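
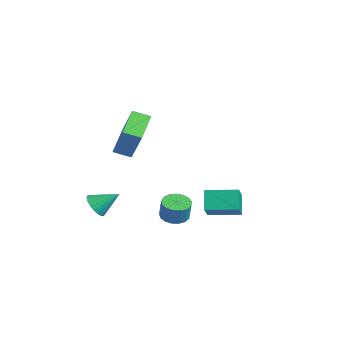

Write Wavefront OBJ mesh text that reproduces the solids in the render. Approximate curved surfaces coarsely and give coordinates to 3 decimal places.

v 2.82 -1.647 -1.009
v 3.297 -1.095 -1.131
v 3.598 -1.121 -0.073
v 3.12 -1.673 0.049
v 2.997 -0.929 -1.042
v 3.298 -0.955 0.016
v 2.656 -0.928 -0.945
v 2.957 -0.954 0.113
v 2.353 -1.092 -0.863
v 2.654 -1.118 0.195
v 2.157 -1.383 -0.814
v 2.457 -1.408 0.244
v 2.112 -1.734 -0.81
v 2.413 -1.76 0.248
v 2.23 -2.065 -0.851
v 2.531 -2.091 0.206
v 2.483 -2.301 -0.929
v 2.783 -2.327 0.129
v 2.813 -2.387 -1.025
v 3.113 -2.413 0.033
v 3.144 -2.303 -1.117
v 3.445 -2.329 -0.059
v 3.401 -2.069 -1.185
v 3.702 -2.095 -0.127
v 3.525 -1.739 -1.212
v 3.826 -1.764 -0.154
v 3.488 -1.387 -1.192
v 3.788 -1.413 -0.135
v 0.809 -2.998 2.334
v 0.334 -3.782 2.653
v -0.382 -1.979 3.067
v -0.857 -2.763 3.386
v 1.977 -2.957 4.174
v 1.502 -3.741 4.493
v 0.786 -1.938 4.907
v 0.311 -2.722 5.226
v 1.226 0.721 -1.985
v 0.483 1.083 -1.021
v 0.236 1.393 -3.001
v -0.507 1.755 -2.037
v 2.107 2.205 -1.863
v 1.364 2.567 -0.899
v 1.117 2.877 -2.879
v 0.374 3.239 -1.915
v -1.658 -3.899 -2.04
v -1.004 -3.896 -2.445
v -1.142 -2.821 -1.2
v -1.183 -3.685 -2.606
v -1.444 -3.511 -2.669
v -1.742 -3.404 -2.623
v -2.026 -3.382 -2.477
v -2.246 -3.45 -2.254
v -2.364 -3.595 -1.995
v -2.361 -3.793 -1.743
v -2.236 -4.009 -1.543
v -2.011 -4.206 -1.428
v -1.725 -4.35 -1.419
v -1.427 -4.416 -1.518
v -1.17 -4.392 -1.707
v -0.996 -4.283 -1.953
v -0.938 -4.108 -2.214
f 2 1 5
f 2 5 3
f 3 5 6
f 3 6 4
f 5 1 7
f 5 7 6
f 6 7 8
f 6 8 4
f 7 1 9
f 7 9 8
f 8 9 10
f 8 10 4
f 9 1 11
f 9 11 10
f 10 11 12
f 10 12 4
f 11 1 13
f 11 13 12
f 12 13 14
f 12 14 4
f 13 1 15
f 13 15 14
f 14 15 16
f 14 16 4
f 15 1 17
f 15 17 16
f 16 17 18
f 16 18 4
f 17 1 19
f 17 19 18
f 18 19 20
f 18 20 4
f 19 1 21
f 19 21 20
f 20 21 22
f 20 22 4
f 21 1 23
f 21 23 22
f 22 23 24
f 22 24 4
f 23 1 25
f 23 25 24
f 24 25 26
f 24 26 4
f 25 1 27
f 25 27 26
f 26 27 28
f 26 28 4
f 27 1 2
f 27 2 28
f 28 2 3
f 28 3 4
f 30 32 29
f 33 30 29
f 29 32 31
f 31 33 29
f 30 36 32
f 34 30 33
f 34 36 30
f 32 36 31
f 35 33 31
f 31 36 35
f 35 34 33
f 36 34 35
f 38 40 37
f 41 38 37
f 37 40 39
f 39 41 37
f 38 44 40
f 42 38 41
f 42 44 38
f 40 44 39
f 43 41 39
f 39 44 43
f 43 42 41
f 44 42 43
f 46 45 48
f 46 48 47
f 48 45 49
f 48 49 47
f 49 45 50
f 49 50 47
f 50 45 51
f 50 51 47
f 51 45 52
f 51 52 47
f 52 45 53
f 52 53 47
f 53 45 54
f 53 54 47
f 54 45 55
f 54 55 47
f 55 45 56
f 55 56 47
f 56 45 57
f 56 57 47
f 57 45 58
f 57 58 47
f 58 45 59
f 58 59 47
f 59 45 60
f 59 60 47
f 60 45 61
f 60 61 47
f 61 45 46
f 61 46 47



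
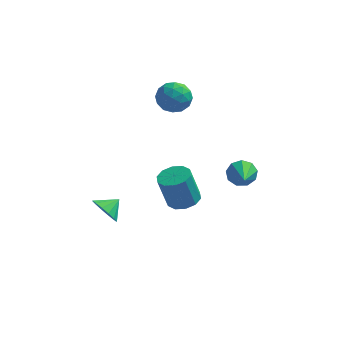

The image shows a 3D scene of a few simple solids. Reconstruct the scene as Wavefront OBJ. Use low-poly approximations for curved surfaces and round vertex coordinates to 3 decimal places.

v 3.373 3.493 -4.005
v 3.746 3.19 -4.766
v 3.767 1.687 -3.095
v 4.173 3.461 -4.415
v 4.226 3.746 -3.872
v 3.88 3.913 -3.391
v 3.296 3.883 -3.198
v 2.749 3.671 -3.382
v 2.493 3.375 -3.858
v 2.649 3.134 -4.402
v 3.144 3.062 -4.761
v -0.811 3.092 3.409
v 0.077 3.514 2.981
v -0.697 1.746 2.319
v 0.191 2.168 1.891
v 0.209 1.786 2.892
v 0.138 2.617 3.566
v -0.758 2.643 1.734
v -0.829 3.474 2.408
v 0.11 3.237 1.945
v 0.707 2.707 2.661
v -1.327 2.553 2.639
v -0.73 2.023 3.355
v -0.377 3.421 3.291
v -0.243 1.839 2.009
v -0.233 1.614 2.598
v 0.289 1.863 2.346
v -0.341 2.894 3.635
v 0.181 3.142 3.383
v 0.258 2.126 3.331
v -0.801 2.118 1.917
v -0.279 2.366 1.665
v -0.909 3.397 2.954
v -0.387 3.646 2.702
v -0.878 3.134 1.969
v 0.164 3.506 2.43
v 0.231 2.715 1.789
v -0.327 2.994 1.697
v -0.368 3.483 2.093
v 0.515 3.195 2.851
v 0.582 2.404 2.21
v 0.593 2.179 2.799
v 0.551 2.668 3.195
v 0.534 3.032 2.242
v -1.202 2.856 3.09
v -1.135 2.065 2.449
v -1.171 2.592 2.105
v -1.213 3.081 2.501
v -0.851 2.545 3.511
v -0.784 1.754 2.87
v -0.252 1.777 3.207
v -0.293 2.266 3.603
v -1.154 2.228 3.058
v 1.065 -2.106 -1.868
v 1.827 -1.589 -1.636
v 1.297 -1.677 0.301
v 0.535 -2.194 0.068
v 1.383 -1.22 -1.741
v 0.853 -1.308 0.196
v 0.817 -1.189 -1.895
v 0.287 -1.277 0.042
v 0.346 -1.509 -2.038
v -0.184 -1.597 -0.101
v 0.15 -2.056 -2.117
v -0.381 -2.145 -0.18
v 0.303 -2.623 -2.101
v -0.227 -2.711 -0.164
v 0.747 -2.992 -1.996
v 0.217 -3.08 -0.059
v 1.313 -3.023 -1.842
v 0.783 -3.111 0.095
v 1.784 -2.703 -1.699
v 1.254 -2.791 0.238
v 1.981 -2.155 -1.62
v 1.45 -2.244 0.317
v -2.744 -4.305 -1.552
v -2.097 -4.423 -2.225
v -2.096 -3.635 -1.048
v -2.369 -4.048 -2.375
v -2.74 -3.742 -2.305
v -3.113 -3.587 -2.033
v -3.387 -3.624 -1.633
v -3.488 -3.844 -1.211
v -3.39 -4.188 -0.88
v -3.119 -4.563 -0.73
v -2.747 -4.869 -0.8
v -2.374 -5.024 -1.072
v -2.101 -4.986 -1.472
v -1.999 -4.766 -1.894
f 2 1 4
f 2 4 3
f 4 1 5
f 4 5 3
f 5 1 6
f 5 6 3
f 6 1 7
f 6 7 3
f 7 1 8
f 7 8 3
f 8 1 9
f 8 9 3
f 9 1 10
f 9 10 3
f 10 1 11
f 10 11 3
f 11 1 2
f 11 2 3
f 12 49 28
f 49 23 52
f 28 52 17
f 49 52 28
f 12 28 24
f 28 17 29
f 24 29 13
f 28 29 24
f 12 24 33
f 24 13 34
f 33 34 19
f 24 34 33
f 12 33 45
f 33 19 48
f 45 48 22
f 33 48 45
f 12 45 49
f 45 22 53
f 49 53 23
f 45 53 49
f 13 29 40
f 29 17 43
f 40 43 21
f 29 43 40
f 17 52 30
f 52 23 51
f 30 51 16
f 52 51 30
f 23 53 50
f 53 22 46
f 50 46 14
f 53 46 50
f 22 48 47
f 48 19 35
f 47 35 18
f 48 35 47
f 19 34 39
f 34 13 36
f 39 36 20
f 34 36 39
f 15 41 27
f 41 21 42
f 27 42 16
f 41 42 27
f 15 27 25
f 27 16 26
f 25 26 14
f 27 26 25
f 15 25 32
f 25 14 31
f 32 31 18
f 25 31 32
f 15 32 37
f 32 18 38
f 37 38 20
f 32 38 37
f 15 37 41
f 37 20 44
f 41 44 21
f 37 44 41
f 16 42 30
f 42 21 43
f 30 43 17
f 42 43 30
f 14 26 50
f 26 16 51
f 50 51 23
f 26 51 50
f 18 31 47
f 31 14 46
f 47 46 22
f 31 46 47
f 20 38 39
f 38 18 35
f 39 35 19
f 38 35 39
f 21 44 40
f 44 20 36
f 40 36 13
f 44 36 40
f 55 54 58
f 55 58 56
f 56 58 59
f 56 59 57
f 58 54 60
f 58 60 59
f 59 60 61
f 59 61 57
f 60 54 62
f 60 62 61
f 61 62 63
f 61 63 57
f 62 54 64
f 62 64 63
f 63 64 65
f 63 65 57
f 64 54 66
f 64 66 65
f 65 66 67
f 65 67 57
f 66 54 68
f 66 68 67
f 67 68 69
f 67 69 57
f 68 54 70
f 68 70 69
f 69 70 71
f 69 71 57
f 70 54 72
f 70 72 71
f 71 72 73
f 71 73 57
f 72 54 74
f 72 74 73
f 73 74 75
f 73 75 57
f 74 54 55
f 74 55 75
f 75 55 56
f 75 56 57
f 77 76 79
f 77 79 78
f 79 76 80
f 79 80 78
f 80 76 81
f 80 81 78
f 81 76 82
f 81 82 78
f 82 76 83
f 82 83 78
f 83 76 84
f 83 84 78
f 84 76 85
f 84 85 78
f 85 76 86
f 85 86 78
f 86 76 87
f 86 87 78
f 87 76 88
f 87 88 78
f 88 76 89
f 88 89 78
f 89 76 77
f 89 77 78



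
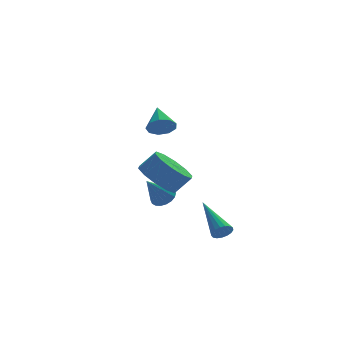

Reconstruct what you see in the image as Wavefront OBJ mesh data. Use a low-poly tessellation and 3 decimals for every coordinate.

v 1.296 -3.133 -2.114
v 1.577 -3.288 -1.731
v 0.964 -1.287 -1.126
v 1.734 -3.181 -1.877
v 1.789 -3.064 -2.078
v 1.732 -2.962 -2.287
v 1.575 -2.9 -2.456
v 1.354 -2.891 -2.547
v 1.119 -2.938 -2.539
v 0.925 -3.029 -2.433
v 0.816 -3.145 -2.254
v 0.816 -3.257 -2.043
v 0.927 -3.342 -1.848
v 1.122 -3.378 -1.714
v 1.357 -3.359 -1.672
v -0.65 -0.585 3.19
v -0.382 -0.927 3.7
v -0.53 0.585 3.91
v -0.052 -0.786 3.416
v -0.001 -0.551 3.025
v -0.255 -0.332 2.712
v -0.693 -0.232 2.622
v -1.111 -0.297 2.798
v -1.313 -0.498 3.157
v -1.205 -0.739 3.532
v -0.837 -0.908 3.746
v -0.576 0.495 -0.319
v 0.13 1.087 -0.901
v 0.862 1.017 -0.083
v 0.156 0.425 0.499
v -0.242 1.511 -0.531
v 0.491 1.44 0.287
v -0.742 1.546 -0.081
v -0.009 1.476 0.737
v -1.178 1.18 0.279
v -0.446 1.11 1.097
v -1.385 0.552 0.41
v -0.652 0.482 1.228
v -1.282 -0.097 0.263
v -0.55 -0.167 1.081
v -0.911 -0.52 -0.107
v -0.178 -0.591 0.711
v -0.411 -0.556 -0.557
v 0.322 -0.626 0.261
v 0.026 -0.19 -0.917
v 0.758 -0.26 -0.099
v 0.232 0.438 -1.048
v 0.965 0.368 -0.23
v 0.407 3.206 -2.602
v 0.925 2.951 -2.326
v -0.467 2.774 -1.358
v 0.928 3.219 -2.23
v 0.828 3.485 -2.209
v 0.645 3.695 -2.265
v 0.414 3.809 -2.388
v 0.182 3.803 -2.553
v -0.005 3.678 -2.728
v -0.111 3.46 -2.878
v -0.114 3.192 -2.973
v -0.014 2.926 -2.995
v 0.17 2.716 -2.938
v 0.4 2.602 -2.816
v 0.632 2.608 -2.65
v 0.82 2.733 -2.475
f 2 1 4
f 2 4 3
f 4 1 5
f 4 5 3
f 5 1 6
f 5 6 3
f 6 1 7
f 6 7 3
f 7 1 8
f 7 8 3
f 8 1 9
f 8 9 3
f 9 1 10
f 9 10 3
f 10 1 11
f 10 11 3
f 11 1 12
f 11 12 3
f 12 1 13
f 12 13 3
f 13 1 14
f 13 14 3
f 14 1 15
f 14 15 3
f 15 1 2
f 15 2 3
f 17 16 19
f 17 19 18
f 19 16 20
f 19 20 18
f 20 16 21
f 20 21 18
f 21 16 22
f 21 22 18
f 22 16 23
f 22 23 18
f 23 16 24
f 23 24 18
f 24 16 25
f 24 25 18
f 25 16 26
f 25 26 18
f 26 16 17
f 26 17 18
f 28 27 31
f 28 31 29
f 29 31 32
f 29 32 30
f 31 27 33
f 31 33 32
f 32 33 34
f 32 34 30
f 33 27 35
f 33 35 34
f 34 35 36
f 34 36 30
f 35 27 37
f 35 37 36
f 36 37 38
f 36 38 30
f 37 27 39
f 37 39 38
f 38 39 40
f 38 40 30
f 39 27 41
f 39 41 40
f 40 41 42
f 40 42 30
f 41 27 43
f 41 43 42
f 42 43 44
f 42 44 30
f 43 27 45
f 43 45 44
f 44 45 46
f 44 46 30
f 45 27 47
f 45 47 46
f 46 47 48
f 46 48 30
f 47 27 28
f 47 28 48
f 48 28 29
f 48 29 30
f 50 49 52
f 50 52 51
f 52 49 53
f 52 53 51
f 53 49 54
f 53 54 51
f 54 49 55
f 54 55 51
f 55 49 56
f 55 56 51
f 56 49 57
f 56 57 51
f 57 49 58
f 57 58 51
f 58 49 59
f 58 59 51
f 59 49 60
f 59 60 51
f 60 49 61
f 60 61 51
f 61 49 62
f 61 62 51
f 62 49 63
f 62 63 51
f 63 49 64
f 63 64 51
f 64 49 50
f 64 50 51



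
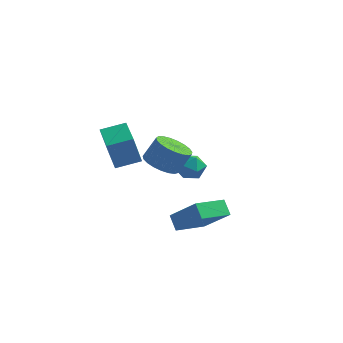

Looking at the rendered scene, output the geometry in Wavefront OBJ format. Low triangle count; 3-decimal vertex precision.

v 2.695 -3.507 -3.719
v 2.273 -3.045 -3.158
v 3.562 -2.205 -4.14
v 3.141 -1.743 -3.579
v 3.979 -3.937 -2.401
v 3.558 -3.475 -1.84
v 4.847 -2.635 -2.822
v 4.425 -2.173 -2.261
v -0.38 -2.497 -1.03
v -0.691 -2.669 0.407
v -1.245 -0.999 -1.038
v -1.557 -1.171 0.398
v 0.637 -1.909 -0.738
v 0.325 -2.081 0.698
v -0.229 -0.411 -0.747
v -0.54 -0.583 0.69
v 0.623 2.585 -3.954
v 0.882 2.953 -3.294
v 1.818 2.627 -4.446
v 2.077 2.995 -3.786
v 1.85 2.23 -3.754
v 1.112 2.204 -3.449
v 1.588 3.376 -4.291
v 0.85 3.35 -3.986
v 1.479 3.442 -3.502
v 1.641 2.734 -3.17
v 1.059 2.846 -4.57
v 1.221 2.138 -4.238
v 0.451 1.2 -2.878
v 1.299 1.119 -3.251
v 1.817 1.499 -2.156
v 0.969 1.58 -1.782
v 1.208 1.486 -3.335
v 1.727 1.865 -2.24
v 0.987 1.803 -3.34
v 1.505 2.183 -2.245
v 0.673 2.016 -3.266
v 1.191 2.395 -2.17
v 0.321 2.088 -3.124
v 0.839 2.467 -2.028
v -0.009 2.006 -2.939
v 0.509 2.386 -1.844
v -0.26 1.785 -2.744
v 0.259 2.165 -1.649
v -0.387 1.463 -2.572
v 0.131 1.843 -1.477
v -0.37 1.095 -2.453
v 0.148 1.475 -1.358
v -0.211 0.746 -2.407
v 0.308 1.126 -1.312
v 0.063 0.475 -2.443
v 0.581 0.855 -1.348
v 0.404 0.33 -2.554
v 0.922 0.709 -1.458
v 0.753 0.335 -2.721
v 1.271 0.714 -1.625
v 1.049 0.489 -2.915
v 1.568 0.869 -1.819
v 1.243 0.767 -3.102
v 1.761 1.147 -2.007
f 2 4 1
f 5 2 1
f 1 4 3
f 3 5 1
f 2 8 4
f 6 2 5
f 6 8 2
f 4 8 3
f 7 5 3
f 3 8 7
f 7 6 5
f 8 6 7
f 10 12 9
f 13 10 9
f 9 12 11
f 11 13 9
f 10 16 12
f 14 10 13
f 14 16 10
f 12 16 11
f 15 13 11
f 11 16 15
f 15 14 13
f 16 14 15
f 17 28 22
f 17 22 18
f 17 18 24
f 17 24 27
f 17 27 28
f 18 22 26
f 22 28 21
f 28 27 19
f 27 24 23
f 24 18 25
f 20 26 21
f 20 21 19
f 20 19 23
f 20 23 25
f 20 25 26
f 21 26 22
f 19 21 28
f 23 19 27
f 25 23 24
f 26 25 18
f 30 29 33
f 30 33 31
f 31 33 34
f 31 34 32
f 33 29 35
f 33 35 34
f 34 35 36
f 34 36 32
f 35 29 37
f 35 37 36
f 36 37 38
f 36 38 32
f 37 29 39
f 37 39 38
f 38 39 40
f 38 40 32
f 39 29 41
f 39 41 40
f 40 41 42
f 40 42 32
f 41 29 43
f 41 43 42
f 42 43 44
f 42 44 32
f 43 29 45
f 43 45 44
f 44 45 46
f 44 46 32
f 45 29 47
f 45 47 46
f 46 47 48
f 46 48 32
f 47 29 49
f 47 49 48
f 48 49 50
f 48 50 32
f 49 29 51
f 49 51 50
f 50 51 52
f 50 52 32
f 51 29 53
f 51 53 52
f 52 53 54
f 52 54 32
f 53 29 55
f 53 55 54
f 54 55 56
f 54 56 32
f 55 29 57
f 55 57 56
f 56 57 58
f 56 58 32
f 57 29 59
f 57 59 58
f 58 59 60
f 58 60 32
f 59 29 30
f 59 30 60
f 60 30 31
f 60 31 32



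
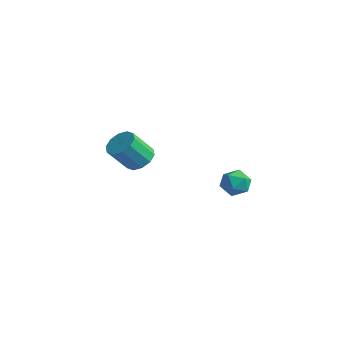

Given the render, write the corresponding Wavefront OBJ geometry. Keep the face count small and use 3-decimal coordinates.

v 2.414 2.81 0.474
v 2.804 2.235 0.124
v 1.456 2.025 0.696
v 1.846 1.45 0.346
v 2.092 1.728 1.03
v 2.685 2.213 0.893
v 1.575 2.047 -0.073
v 2.168 2.532 -0.21
v 2.286 1.763 -0.214
v 2.605 1.566 0.468
v 1.655 2.694 0.352
v 1.974 2.497 1.034
v -3.589 1.485 -0.237
v -2.794 1.416 -0.096
v -3.096 0.485 1.157
v -3.891 0.555 1.017
v -2.962 1.813 0.158
v -3.264 0.882 1.411
v -3.369 2.085 0.262
v -3.672 1.154 1.515
v -3.861 2.128 0.175
v -4.163 1.197 1.428
v -4.248 1.925 -0.069
v -4.55 0.995 1.184
v -4.384 1.555 -0.377
v -4.686 0.624 0.876
v -4.216 1.158 -0.631
v -4.518 0.227 0.622
v -3.808 0.886 -0.735
v -4.111 -0.045 0.518
v -3.317 0.843 -0.648
v -3.619 -0.088 0.605
v -2.93 1.045 -0.404
v -3.232 0.115 0.849
f 1 12 6
f 1 6 2
f 1 2 8
f 1 8 11
f 1 11 12
f 2 6 10
f 6 12 5
f 12 11 3
f 11 8 7
f 8 2 9
f 4 10 5
f 4 5 3
f 4 3 7
f 4 7 9
f 4 9 10
f 5 10 6
f 3 5 12
f 7 3 11
f 9 7 8
f 10 9 2
f 14 13 17
f 14 17 15
f 15 17 18
f 15 18 16
f 17 13 19
f 17 19 18
f 18 19 20
f 18 20 16
f 19 13 21
f 19 21 20
f 20 21 22
f 20 22 16
f 21 13 23
f 21 23 22
f 22 23 24
f 22 24 16
f 23 13 25
f 23 25 24
f 24 25 26
f 24 26 16
f 25 13 27
f 25 27 26
f 26 27 28
f 26 28 16
f 27 13 29
f 27 29 28
f 28 29 30
f 28 30 16
f 29 13 31
f 29 31 30
f 30 31 32
f 30 32 16
f 31 13 33
f 31 33 32
f 32 33 34
f 32 34 16
f 33 13 14
f 33 14 34
f 34 14 15
f 34 15 16



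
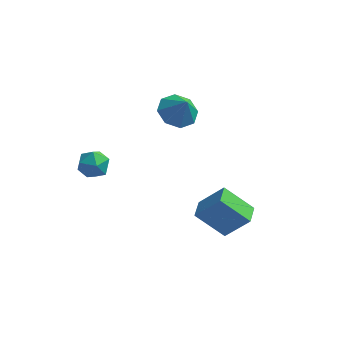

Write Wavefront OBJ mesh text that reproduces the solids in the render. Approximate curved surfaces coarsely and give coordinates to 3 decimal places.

v 3.464 -2.313 -2.874
v 2.056 -2.357 -1.628
v 3.413 -1.264 -2.894
v 2.006 -1.308 -1.648
v 4.614 -2.232 -1.572
v 3.207 -2.276 -0.326
v 4.564 -1.183 -1.592
v 3.156 -1.227 -0.346
v -2.693 -2.669 1.482
v -1.861 -2.775 1.535
v -2.879 -3.705 2.345
v -2.047 -3.811 2.398
v -2.406 -3.127 2.731
v -2.291 -2.487 2.198
v -2.449 -3.993 1.682
v -2.334 -3.353 1.149
v -1.709 -3.593 1.659
v -1.683 -3.058 2.307
v -3.057 -3.422 1.573
v -3.031 -2.887 2.221
v 0.261 1.685 2.095
v 1.111 1.435 1.59
v 0.799 1.315 3.185
v 1.119 2.175 1.839
v 0.624 2.628 2.238
v -0.083 2.529 2.553
v -0.589 1.936 2.6
v -0.596 1.196 2.352
v -0.101 0.743 1.953
v 0.606 0.842 1.638
f 2 4 1
f 5 2 1
f 1 4 3
f 3 5 1
f 2 8 4
f 6 2 5
f 6 8 2
f 4 8 3
f 7 5 3
f 3 8 7
f 7 6 5
f 8 6 7
f 9 20 14
f 9 14 10
f 9 10 16
f 9 16 19
f 9 19 20
f 10 14 18
f 14 20 13
f 20 19 11
f 19 16 15
f 16 10 17
f 12 18 13
f 12 13 11
f 12 11 15
f 12 15 17
f 12 17 18
f 13 18 14
f 11 13 20
f 15 11 19
f 17 15 16
f 18 17 10
f 22 21 24
f 22 24 23
f 24 21 25
f 24 25 23
f 25 21 26
f 25 26 23
f 26 21 27
f 26 27 23
f 27 21 28
f 27 28 23
f 28 21 29
f 28 29 23
f 29 21 30
f 29 30 23
f 30 21 22
f 30 22 23



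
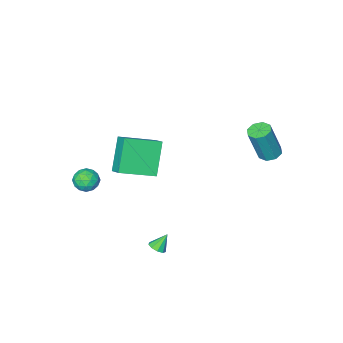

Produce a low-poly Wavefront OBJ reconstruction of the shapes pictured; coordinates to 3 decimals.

v 1.557 1.094 2.136
v 0.568 0.233 3.89
v 1.737 1.97 2.667
v 0.747 1.108 4.421
v 3.413 0.312 2.799
v 2.423 -0.55 4.553
v 3.592 1.187 3.33
v 2.603 0.326 5.084
v -4.284 3.821 2.907
v -3.652 3.695 2.691
v -2.964 3.573 4.777
v -3.596 3.699 4.993
v -3.744 4.203 2.751
v -3.056 4.082 4.837
v -4.152 4.488 2.902
v -3.464 4.366 4.989
v -4.638 4.382 3.056
v -3.95 4.26 5.143
v -4.916 3.947 3.123
v -4.228 3.825 5.209
v -4.824 3.438 3.063
v -4.136 3.317 5.149
v -4.416 3.154 2.911
v -3.728 3.032 4.998
v -3.93 3.26 2.757
v -3.242 3.138 4.844
v 2.598 3.173 -1.95
v 2.971 2.928 -1.664
v 2.002 3.267 -1.09
v 3.029 3.285 -1.663
v 2.886 3.59 -1.797
v 2.607 3.7 -2.001
v 2.324 3.563 -2.182
v 2.17 3.243 -2.254
v 2.215 2.89 -2.184
v 2.44 2.67 -2.004
v 2.738 2.684 -1.799
v 2.781 -1.989 -0.269
v 3.556 -2.011 -0.462
v 3.004 -2.789 0.722
v 3.779 -2.811 0.529
v 3.46 -2.14 0.821
v 3.322 -1.645 0.209
v 3.238 -3.155 0.051
v 3.1 -2.66 -0.561
v 3.839 -2.732 -0.264
v 3.975 -2.105 0.212
v 2.585 -2.695 0.048
v 2.721 -2.068 0.524
v 3.149 -1.93 -0.452
v 3.411 -2.87 0.712
v 3.223 -2.476 0.884
v 3.679 -2.489 0.771
v 3.011 -1.715 -0.058
v 3.467 -1.728 -0.171
v 3.41 -1.803 0.583
v 3.093 -3.072 0.431
v 3.549 -3.085 0.318
v 2.881 -2.311 -0.511
v 3.337 -2.324 -0.624
v 3.15 -2.997 -0.323
v 3.771 -2.366 -0.45
v 3.902 -2.837 0.133
v 3.584 -3.039 -0.148
v 3.503 -2.748 -0.508
v 3.851 -1.998 -0.17
v 3.982 -2.468 0.412
v 3.794 -2.073 0.584
v 3.713 -1.783 0.224
v 4.017 -2.421 -0.054
v 2.578 -2.332 -0.152
v 2.709 -2.802 0.43
v 2.847 -3.017 0.036
v 2.766 -2.727 -0.324
v 2.658 -1.963 0.127
v 2.789 -2.434 0.71
v 3.057 -2.052 0.768
v 2.976 -1.761 0.408
v 2.543 -2.379 0.314
f 2 4 1
f 5 2 1
f 1 4 3
f 3 5 1
f 2 8 4
f 6 2 5
f 6 8 2
f 4 8 3
f 7 5 3
f 3 8 7
f 7 6 5
f 8 6 7
f 10 9 13
f 10 13 11
f 11 13 14
f 11 14 12
f 13 9 15
f 13 15 14
f 14 15 16
f 14 16 12
f 15 9 17
f 15 17 16
f 16 17 18
f 16 18 12
f 17 9 19
f 17 19 18
f 18 19 20
f 18 20 12
f 19 9 21
f 19 21 20
f 20 21 22
f 20 22 12
f 21 9 23
f 21 23 22
f 22 23 24
f 22 24 12
f 23 9 25
f 23 25 24
f 24 25 26
f 24 26 12
f 25 9 10
f 25 10 26
f 26 10 11
f 26 11 12
f 28 27 30
f 28 30 29
f 30 27 31
f 30 31 29
f 31 27 32
f 31 32 29
f 32 27 33
f 32 33 29
f 33 27 34
f 33 34 29
f 34 27 35
f 34 35 29
f 35 27 36
f 35 36 29
f 36 27 37
f 36 37 29
f 37 27 28
f 37 28 29
f 38 75 54
f 75 49 78
f 54 78 43
f 75 78 54
f 38 54 50
f 54 43 55
f 50 55 39
f 54 55 50
f 38 50 59
f 50 39 60
f 59 60 45
f 50 60 59
f 38 59 71
f 59 45 74
f 71 74 48
f 59 74 71
f 38 71 75
f 71 48 79
f 75 79 49
f 71 79 75
f 39 55 66
f 55 43 69
f 66 69 47
f 55 69 66
f 43 78 56
f 78 49 77
f 56 77 42
f 78 77 56
f 49 79 76
f 79 48 72
f 76 72 40
f 79 72 76
f 48 74 73
f 74 45 61
f 73 61 44
f 74 61 73
f 45 60 65
f 60 39 62
f 65 62 46
f 60 62 65
f 41 67 53
f 67 47 68
f 53 68 42
f 67 68 53
f 41 53 51
f 53 42 52
f 51 52 40
f 53 52 51
f 41 51 58
f 51 40 57
f 58 57 44
f 51 57 58
f 41 58 63
f 58 44 64
f 63 64 46
f 58 64 63
f 41 63 67
f 63 46 70
f 67 70 47
f 63 70 67
f 42 68 56
f 68 47 69
f 56 69 43
f 68 69 56
f 40 52 76
f 52 42 77
f 76 77 49
f 52 77 76
f 44 57 73
f 57 40 72
f 73 72 48
f 57 72 73
f 46 64 65
f 64 44 61
f 65 61 45
f 64 61 65
f 47 70 66
f 70 46 62
f 66 62 39
f 70 62 66



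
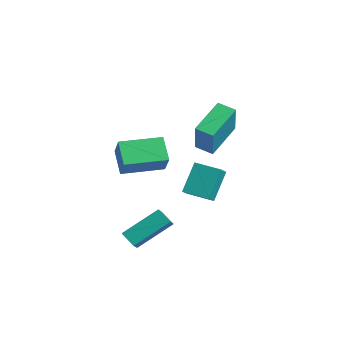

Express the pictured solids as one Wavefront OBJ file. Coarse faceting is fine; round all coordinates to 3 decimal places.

v -1.527 -2.083 -3.574
v -2.282 -2.17 -3.131
v -1.067 -0.389 -2.458
v -1.822 -0.476 -2.015
v -1.138 -2.564 -3.005
v -1.893 -2.651 -2.562
v -0.678 -0.87 -1.889
v -1.433 -0.957 -1.446
v -2.382 -2.33 0.97
v -3.392 -1.881 1.763
v -1.562 -0.484 0.968
v -2.572 -0.034 1.76
v -1.668 -2.646 2.06
v -2.678 -2.196 2.852
v -0.848 -0.799 2.057
v -1.858 -0.35 2.85
v -2.397 1.89 1.08
v -1.744 1.362 2.807
v -2.969 3.661 1.838
v -2.317 3.133 3.565
v -1.563 2.247 0.875
v -0.911 1.719 2.602
v -2.136 4.018 1.633
v -1.483 3.49 3.36
v -4.11 2.499 -3.112
v -4.531 3.573 -1.73
v -4.641 3.221 -3.834
v -5.062 4.294 -2.451
v -2.938 3.186 -3.289
v -3.359 4.259 -1.906
v -3.469 3.907 -4.01
v -3.89 4.981 -2.628
f 2 4 1
f 5 2 1
f 1 4 3
f 3 5 1
f 2 8 4
f 6 2 5
f 6 8 2
f 4 8 3
f 7 5 3
f 3 8 7
f 7 6 5
f 8 6 7
f 10 12 9
f 13 10 9
f 9 12 11
f 11 13 9
f 10 16 12
f 14 10 13
f 14 16 10
f 12 16 11
f 15 13 11
f 11 16 15
f 15 14 13
f 16 14 15
f 18 20 17
f 21 18 17
f 17 20 19
f 19 21 17
f 18 24 20
f 22 18 21
f 22 24 18
f 20 24 19
f 23 21 19
f 19 24 23
f 23 22 21
f 24 22 23
f 26 28 25
f 29 26 25
f 25 28 27
f 27 29 25
f 26 32 28
f 30 26 29
f 30 32 26
f 28 32 27
f 31 29 27
f 27 32 31
f 31 30 29
f 32 30 31



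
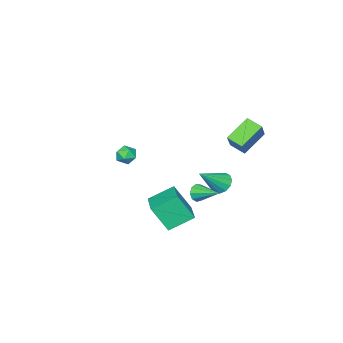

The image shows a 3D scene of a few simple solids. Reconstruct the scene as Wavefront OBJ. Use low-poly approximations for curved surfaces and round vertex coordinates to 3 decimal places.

v -4.79 2.787 1.248
v -3.803 3.386 2.482
v -4.911 3.759 0.872
v -3.925 4.359 2.106
v -3.335 2.561 0.194
v -2.349 3.161 1.428
v -3.457 3.534 -0.182
v -2.47 4.133 1.052
v -3.562 1.733 -3.409
v -3.225 1.251 -3.937
v -2.078 1.347 -2.111
v -3.056 1.656 -4.011
v -3.047 2.086 -3.893
v -3.202 2.403 -3.622
v -3.471 2.507 -3.284
v -3.77 2.366 -2.985
v -4.002 2.023 -2.821
v -4.095 1.589 -2.844
v -4.018 1.2 -3.046
v -3.797 0.98 -3.364
v -3.502 0.999 -3.696
v 0.405 -1.841 -1.492
v 0.77 -2.401 -1.239
v -0.35 -1.939 -0.621
v 0.015 -2.499 -0.368
v 0.301 -1.844 -0.34
v 0.767 -1.783 -0.878
v -0.347 -2.557 -0.982
v 0.119 -2.496 -1.52
v 0.305 -2.843 -0.923
v 0.706 -2.403 -0.527
v -0.286 -1.937 -1.333
v 0.115 -1.497 -0.937
v 2.73 3.117 -2.927
v 3.202 2.275 -1.372
v 1.561 3.968 -2.112
v 2.033 3.126 -0.557
v 3.987 4.494 -2.563
v 4.459 3.652 -1.008
v 2.818 5.345 -1.748
v 3.29 4.503 -0.193
v -0.942 2.238 -2.81
v -0.633 2.441 -3.32
v -0.998 3.782 -2.23
v -1.058 2.452 -3.391
v -1.428 2.363 -3.19
v -1.571 2.215 -2.811
v -1.42 2.079 -2.431
v -1.044 2.016 -2.229
v -0.621 2.058 -2.298
v -0.348 2.184 -2.607
v -0.352 2.335 -3.01
f 2 4 1
f 5 2 1
f 1 4 3
f 3 5 1
f 2 8 4
f 6 2 5
f 6 8 2
f 4 8 3
f 7 5 3
f 3 8 7
f 7 6 5
f 8 6 7
f 10 9 12
f 10 12 11
f 12 9 13
f 12 13 11
f 13 9 14
f 13 14 11
f 14 9 15
f 14 15 11
f 15 9 16
f 15 16 11
f 16 9 17
f 16 17 11
f 17 9 18
f 17 18 11
f 18 9 19
f 18 19 11
f 19 9 20
f 19 20 11
f 20 9 21
f 20 21 11
f 21 9 10
f 21 10 11
f 22 33 27
f 22 27 23
f 22 23 29
f 22 29 32
f 22 32 33
f 23 27 31
f 27 33 26
f 33 32 24
f 32 29 28
f 29 23 30
f 25 31 26
f 25 26 24
f 25 24 28
f 25 28 30
f 25 30 31
f 26 31 27
f 24 26 33
f 28 24 32
f 30 28 29
f 31 30 23
f 35 37 34
f 38 35 34
f 34 37 36
f 36 38 34
f 35 41 37
f 39 35 38
f 39 41 35
f 37 41 36
f 40 38 36
f 36 41 40
f 40 39 38
f 41 39 40
f 43 42 45
f 43 45 44
f 45 42 46
f 45 46 44
f 46 42 47
f 46 47 44
f 47 42 48
f 47 48 44
f 48 42 49
f 48 49 44
f 49 42 50
f 49 50 44
f 50 42 51
f 50 51 44
f 51 42 52
f 51 52 44
f 52 42 43
f 52 43 44



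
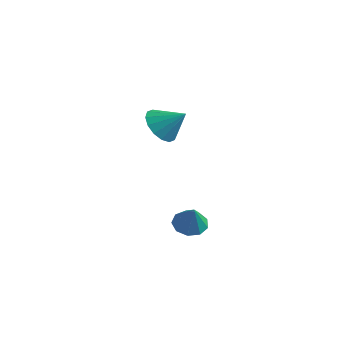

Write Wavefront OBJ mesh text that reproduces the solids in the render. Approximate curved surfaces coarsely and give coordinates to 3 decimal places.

v 2.101 -1.475 -0.949
v 2.807 -1.621 -1.317
v 2.659 -1.845 0.269
v 2.788 -1.094 -1.148
v 2.447 -0.745 -0.885
v 1.944 -0.737 -0.652
v 1.515 -1.075 -0.558
v 1.36 -1.599 -0.647
v 1.552 -2.066 -0.877
v 2.001 -2.255 -1.141
v 2.497 -2.079 -1.314
v -3.998 3.338 1.189
v -3.384 3.618 0.346
v -2.882 3.842 2.171
v -3.688 4.073 0.46
v -4.076 4.331 0.769
v -4.443 4.323 1.191
v -4.691 4.051 1.612
v -4.753 3.588 1.92
v -4.613 3.059 2.032
v -4.308 2.604 1.918
v -3.921 2.346 1.609
v -3.553 2.354 1.187
v -3.306 2.626 0.766
v -3.243 3.089 0.458
f 2 1 4
f 2 4 3
f 4 1 5
f 4 5 3
f 5 1 6
f 5 6 3
f 6 1 7
f 6 7 3
f 7 1 8
f 7 8 3
f 8 1 9
f 8 9 3
f 9 1 10
f 9 10 3
f 10 1 11
f 10 11 3
f 11 1 2
f 11 2 3
f 13 12 15
f 13 15 14
f 15 12 16
f 15 16 14
f 16 12 17
f 16 17 14
f 17 12 18
f 17 18 14
f 18 12 19
f 18 19 14
f 19 12 20
f 19 20 14
f 20 12 21
f 20 21 14
f 21 12 22
f 21 22 14
f 22 12 23
f 22 23 14
f 23 12 24
f 23 24 14
f 24 12 25
f 24 25 14
f 25 12 13
f 25 13 14



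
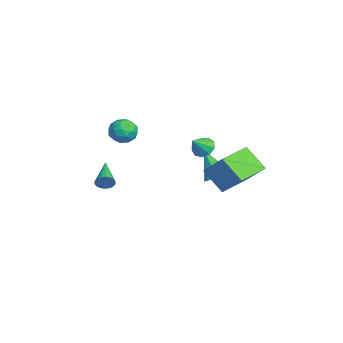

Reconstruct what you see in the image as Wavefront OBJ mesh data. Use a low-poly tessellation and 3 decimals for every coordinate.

v 2.289 4.67 -0.089
v 1.427 3.779 1.132
v 3.272 5.532 1.234
v 2.41 4.641 2.455
v 3.73 3.159 -0.175
v 2.868 2.268 1.046
v 4.713 4.021 1.148
v 3.851 3.13 2.369
v -0.82 -2.64 -1.469
v -0.643 -2.388 -0.978
v -2.76 -2.44 -0.871
v -0.666 -2.208 -1.113
v -0.713 -2.095 -1.303
v -0.776 -2.064 -1.518
v -0.846 -2.12 -1.726
v -0.912 -2.256 -1.894
v -0.964 -2.451 -1.998
v -0.994 -2.674 -2.021
v -0.997 -2.892 -1.96
v -0.974 -3.071 -1.825
v -0.927 -3.185 -1.635
v -0.864 -3.216 -1.42
v -0.794 -3.159 -1.212
v -0.728 -3.023 -1.044
v -0.676 -2.829 -0.94
v -0.646 -2.606 -0.917
v -1.813 3.786 -1.915
v -1.045 3.6 -1.577
v -2.707 3.094 -0.265
v -1.244 4.21 -1.429
v -1.777 4.571 -1.566
v -2.331 4.473 -1.907
v -2.582 3.972 -2.253
v -2.383 3.362 -2.401
v -1.85 3.001 -2.264
v -1.296 3.1 -1.923
v -3.911 -1.176 1.916
v -3.189 -0.721 1.619
v -3.871 -2.019 0.721
v -3.149 -1.564 0.424
v -3.078 -2.101 1.147
v -3.103 -1.58 1.886
v -3.957 -1.16 0.454
v -3.982 -0.639 1.193
v -3.218 -0.71 0.715
v -2.674 -1.292 1.144
v -4.386 -1.448 1.196
v -3.842 -2.03 1.625
v -3.554 -0.874 1.872
v -3.506 -1.866 0.468
v -3.465 -2.181 0.893
v -3.04 -1.914 0.718
v -3.503 -1.38 2.03
v -3.078 -1.112 1.855
v -3.013 -1.923 1.578
v -3.982 -1.628 0.485
v -3.557 -1.36 0.31
v -4.02 -0.826 1.622
v -3.595 -0.559 1.447
v -4.047 -0.817 0.762
v -3.146 -0.601 1.167
v -3.122 -1.096 0.464
v -3.598 -0.859 0.482
v -3.612 -0.553 0.916
v -2.826 -0.943 1.418
v -2.803 -1.438 0.716
v -2.761 -1.754 1.141
v -2.776 -1.448 1.575
v -2.843 -0.937 0.887
v -4.257 -1.302 1.624
v -4.234 -1.797 0.922
v -4.284 -1.292 0.765
v -4.299 -0.986 1.199
v -3.938 -1.644 1.876
v -3.914 -2.139 1.173
v -3.448 -2.187 1.424
v -3.462 -1.881 1.858
v -4.217 -1.803 1.453
v -1.924 2.938 0.402
v -1.394 2.806 -0.097
v -1.296 2.222 1.258
v -1.281 3.222 0.169
v -1.469 3.505 0.544
v -1.87 3.523 0.853
v -2.296 3.267 0.951
v -2.547 2.858 0.793
v -2.507 2.486 0.452
v -2.194 2.326 0.088
v -1.755 2.452 -0.129
f 2 4 1
f 5 2 1
f 1 4 3
f 3 5 1
f 2 8 4
f 6 2 5
f 6 8 2
f 4 8 3
f 7 5 3
f 3 8 7
f 7 6 5
f 8 6 7
f 10 9 12
f 10 12 11
f 12 9 13
f 12 13 11
f 13 9 14
f 13 14 11
f 14 9 15
f 14 15 11
f 15 9 16
f 15 16 11
f 16 9 17
f 16 17 11
f 17 9 18
f 17 18 11
f 18 9 19
f 18 19 11
f 19 9 20
f 19 20 11
f 20 9 21
f 20 21 11
f 21 9 22
f 21 22 11
f 22 9 23
f 22 23 11
f 23 9 24
f 23 24 11
f 24 9 25
f 24 25 11
f 25 9 26
f 25 26 11
f 26 9 10
f 26 10 11
f 28 27 30
f 28 30 29
f 30 27 31
f 30 31 29
f 31 27 32
f 31 32 29
f 32 27 33
f 32 33 29
f 33 27 34
f 33 34 29
f 34 27 35
f 34 35 29
f 35 27 36
f 35 36 29
f 36 27 28
f 36 28 29
f 37 74 53
f 74 48 77
f 53 77 42
f 74 77 53
f 37 53 49
f 53 42 54
f 49 54 38
f 53 54 49
f 37 49 58
f 49 38 59
f 58 59 44
f 49 59 58
f 37 58 70
f 58 44 73
f 70 73 47
f 58 73 70
f 37 70 74
f 70 47 78
f 74 78 48
f 70 78 74
f 38 54 65
f 54 42 68
f 65 68 46
f 54 68 65
f 42 77 55
f 77 48 76
f 55 76 41
f 77 76 55
f 48 78 75
f 78 47 71
f 75 71 39
f 78 71 75
f 47 73 72
f 73 44 60
f 72 60 43
f 73 60 72
f 44 59 64
f 59 38 61
f 64 61 45
f 59 61 64
f 40 66 52
f 66 46 67
f 52 67 41
f 66 67 52
f 40 52 50
f 52 41 51
f 50 51 39
f 52 51 50
f 40 50 57
f 50 39 56
f 57 56 43
f 50 56 57
f 40 57 62
f 57 43 63
f 62 63 45
f 57 63 62
f 40 62 66
f 62 45 69
f 66 69 46
f 62 69 66
f 41 67 55
f 67 46 68
f 55 68 42
f 67 68 55
f 39 51 75
f 51 41 76
f 75 76 48
f 51 76 75
f 43 56 72
f 56 39 71
f 72 71 47
f 56 71 72
f 45 63 64
f 63 43 60
f 64 60 44
f 63 60 64
f 46 69 65
f 69 45 61
f 65 61 38
f 69 61 65
f 80 79 82
f 80 82 81
f 82 79 83
f 82 83 81
f 83 79 84
f 83 84 81
f 84 79 85
f 84 85 81
f 85 79 86
f 85 86 81
f 86 79 87
f 86 87 81
f 87 79 88
f 87 88 81
f 88 79 89
f 88 89 81
f 89 79 80
f 89 80 81



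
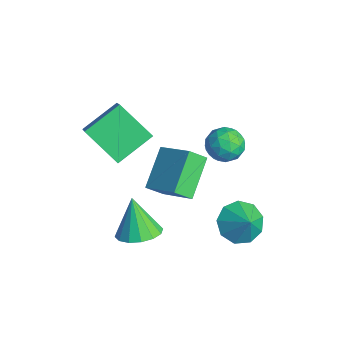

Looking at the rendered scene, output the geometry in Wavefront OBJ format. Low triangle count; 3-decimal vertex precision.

v -0.78 -1.174 -0.979
v -0.122 -0.462 -0.696
v -1.54 -1.146 0.719
v -0.532 -0.199 -0.884
v -1.01 -0.197 -1.097
v -1.425 -0.457 -1.279
v -1.668 -0.909 -1.38
v -1.673 -1.432 -1.374
v -1.439 -1.885 -1.262
v -1.028 -2.148 -1.074
v -0.551 -2.15 -0.86
v -0.135 -1.891 -0.678
v 0.108 -1.439 -0.577
v 0.113 -0.916 -0.584
v -2.846 3.872 1.234
v -2.13 4.265 1.646
v -2.49 2.575 1.854
v -1.774 2.968 2.266
v -2.625 3.182 2.525
v -2.845 3.983 2.142
v -1.775 2.857 1.358
v -1.995 3.658 0.975
v -1.468 3.638 1.722
v -1.993 3.838 2.444
v -2.627 3.002 1.056
v -3.152 3.202 1.778
v -2.519 4.182 1.386
v -2.101 2.658 2.114
v -2.601 2.784 2.267
v -2.18 3.015 2.509
v -2.939 4.017 1.677
v -2.518 4.248 1.919
v -2.81 3.611 2.436
v -2.102 2.592 1.581
v -1.681 2.823 1.823
v -2.44 3.825 0.991
v -2.019 4.056 1.233
v -1.81 3.229 1.064
v -1.709 4.044 1.673
v -1.5 3.282 2.037
v -1.501 3.217 1.503
v -1.63 3.688 1.278
v -2.018 4.162 2.097
v -1.809 3.4 2.461
v -2.309 3.526 2.614
v -2.438 3.997 2.388
v -1.629 3.794 2.142
v -2.811 3.44 1.039
v -2.602 2.678 1.403
v -2.182 2.843 1.112
v -2.311 3.314 0.886
v -3.12 3.558 1.463
v -2.911 2.796 1.827
v -2.99 3.152 2.222
v -3.119 3.623 1.997
v -2.991 3.046 1.358
v -4.262 -2.173 3.334
v -4.566 -0.501 4.184
v -2.873 -1.315 2.144
v -3.177 0.357 2.994
v -2.923 -2.577 4.606
v -3.227 -0.905 5.456
v -1.534 -1.719 3.416
v -1.838 -0.047 4.266
v -3.021 0.9 -1.425
v -3.106 0.113 -0.69
v -4.255 2.146 -0.235
v -4.34 1.359 0.5
v -1.5 1.561 -0.54
v -1.585 0.774 0.195
v -2.734 2.807 0.65
v -2.819 2.02 1.385
v 0.587 2.788 -0.646
v 1.078 3.551 -1.155
v 1.453 2.812 0.226
v 0.608 3.826 -0.697
v 0.129 3.616 -0.215
v -0.136 3.018 0.065
v -0.063 2.313 0.012
v 0.314 1.829 -0.349
v 0.819 1.795 -0.849
v 1.215 2.225 -1.254
v 1.317 2.918 -1.375
f 2 1 4
f 2 4 3
f 4 1 5
f 4 5 3
f 5 1 6
f 5 6 3
f 6 1 7
f 6 7 3
f 7 1 8
f 7 8 3
f 8 1 9
f 8 9 3
f 9 1 10
f 9 10 3
f 10 1 11
f 10 11 3
f 11 1 12
f 11 12 3
f 12 1 13
f 12 13 3
f 13 1 14
f 13 14 3
f 14 1 2
f 14 2 3
f 15 52 31
f 52 26 55
f 31 55 20
f 52 55 31
f 15 31 27
f 31 20 32
f 27 32 16
f 31 32 27
f 15 27 36
f 27 16 37
f 36 37 22
f 27 37 36
f 15 36 48
f 36 22 51
f 48 51 25
f 36 51 48
f 15 48 52
f 48 25 56
f 52 56 26
f 48 56 52
f 16 32 43
f 32 20 46
f 43 46 24
f 32 46 43
f 20 55 33
f 55 26 54
f 33 54 19
f 55 54 33
f 26 56 53
f 56 25 49
f 53 49 17
f 56 49 53
f 25 51 50
f 51 22 38
f 50 38 21
f 51 38 50
f 22 37 42
f 37 16 39
f 42 39 23
f 37 39 42
f 18 44 30
f 44 24 45
f 30 45 19
f 44 45 30
f 18 30 28
f 30 19 29
f 28 29 17
f 30 29 28
f 18 28 35
f 28 17 34
f 35 34 21
f 28 34 35
f 18 35 40
f 35 21 41
f 40 41 23
f 35 41 40
f 18 40 44
f 40 23 47
f 44 47 24
f 40 47 44
f 19 45 33
f 45 24 46
f 33 46 20
f 45 46 33
f 17 29 53
f 29 19 54
f 53 54 26
f 29 54 53
f 21 34 50
f 34 17 49
f 50 49 25
f 34 49 50
f 23 41 42
f 41 21 38
f 42 38 22
f 41 38 42
f 24 47 43
f 47 23 39
f 43 39 16
f 47 39 43
f 58 60 57
f 61 58 57
f 57 60 59
f 59 61 57
f 58 64 60
f 62 58 61
f 62 64 58
f 60 64 59
f 63 61 59
f 59 64 63
f 63 62 61
f 64 62 63
f 66 68 65
f 69 66 65
f 65 68 67
f 67 69 65
f 66 72 68
f 70 66 69
f 70 72 66
f 68 72 67
f 71 69 67
f 67 72 71
f 71 70 69
f 72 70 71
f 74 73 76
f 74 76 75
f 76 73 77
f 76 77 75
f 77 73 78
f 77 78 75
f 78 73 79
f 78 79 75
f 79 73 80
f 79 80 75
f 80 73 81
f 80 81 75
f 81 73 82
f 81 82 75
f 82 73 83
f 82 83 75
f 83 73 74
f 83 74 75



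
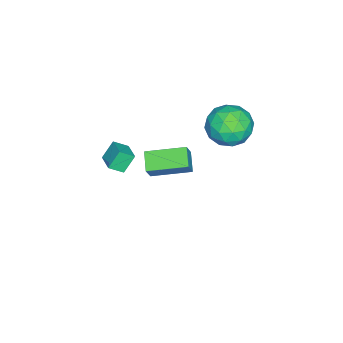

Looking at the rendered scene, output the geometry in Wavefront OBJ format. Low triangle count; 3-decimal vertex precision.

v 1.955 -0.497 2.241
v 2.318 -1.079 2.69
v 2.739 0.175 2.479
v 3.102 -0.407 2.929
v 2.478 -0.813 1.411
v 2.841 -1.395 1.861
v 3.262 -0.141 1.65
v 3.625 -0.723 2.099
v -2.464 -1.412 -4.702
v -3.366 -1.891 -4.151
v -3.22 0.491 -4.286
v -4.122 0.013 -3.735
v -1.878 -1.393 -3.725
v -2.78 -1.871 -3.174
v -2.634 0.511 -3.309
v -3.536 0.032 -2.758
v -3.528 3.198 1.161
v -2.336 3.461 1.006
v -3.284 1.499 0.154
v -2.092 1.762 -0.001
v -2.52 1.482 1.118
v -2.671 2.533 1.741
v -2.949 2.427 -0.581
v -3.1 3.478 0.042
v -1.978 2.985 -0.07
v -1.713 2.401 0.98
v -3.907 2.559 0.18
v -3.642 1.975 1.23
v -2.953 3.479 1.172
v -2.667 1.481 -0.012
v -2.918 1.317 0.646
v -2.218 1.471 0.555
v -3.15 2.933 1.603
v -2.45 3.088 1.513
v -2.558 1.925 1.579
v -3.17 1.872 -0.353
v -2.47 2.027 -0.443
v -3.402 3.489 0.605
v -2.702 3.643 0.514
v -3.062 3.035 -0.419
v -2.043 3.353 0.448
v -1.899 2.354 -0.143
v -2.403 2.745 -0.484
v -2.491 3.363 -0.118
v -1.887 3.01 1.066
v -1.743 2.011 0.474
v -1.995 1.847 1.131
v -2.084 2.464 1.497
v -1.676 2.73 0.433
v -3.877 2.949 0.686
v -3.733 1.95 0.094
v -3.536 2.496 -0.337
v -3.625 3.113 0.029
v -3.721 2.606 1.303
v -3.577 1.607 0.712
v -3.129 1.597 1.278
v -3.217 2.215 1.644
v -3.944 2.23 0.727
f 2 4 1
f 5 2 1
f 1 4 3
f 3 5 1
f 2 8 4
f 6 2 5
f 6 8 2
f 4 8 3
f 7 5 3
f 3 8 7
f 7 6 5
f 8 6 7
f 10 12 9
f 13 10 9
f 9 12 11
f 11 13 9
f 10 16 12
f 14 10 13
f 14 16 10
f 12 16 11
f 15 13 11
f 11 16 15
f 15 14 13
f 16 14 15
f 17 54 33
f 54 28 57
f 33 57 22
f 54 57 33
f 17 33 29
f 33 22 34
f 29 34 18
f 33 34 29
f 17 29 38
f 29 18 39
f 38 39 24
f 29 39 38
f 17 38 50
f 38 24 53
f 50 53 27
f 38 53 50
f 17 50 54
f 50 27 58
f 54 58 28
f 50 58 54
f 18 34 45
f 34 22 48
f 45 48 26
f 34 48 45
f 22 57 35
f 57 28 56
f 35 56 21
f 57 56 35
f 28 58 55
f 58 27 51
f 55 51 19
f 58 51 55
f 27 53 52
f 53 24 40
f 52 40 23
f 53 40 52
f 24 39 44
f 39 18 41
f 44 41 25
f 39 41 44
f 20 46 32
f 46 26 47
f 32 47 21
f 46 47 32
f 20 32 30
f 32 21 31
f 30 31 19
f 32 31 30
f 20 30 37
f 30 19 36
f 37 36 23
f 30 36 37
f 20 37 42
f 37 23 43
f 42 43 25
f 37 43 42
f 20 42 46
f 42 25 49
f 46 49 26
f 42 49 46
f 21 47 35
f 47 26 48
f 35 48 22
f 47 48 35
f 19 31 55
f 31 21 56
f 55 56 28
f 31 56 55
f 23 36 52
f 36 19 51
f 52 51 27
f 36 51 52
f 25 43 44
f 43 23 40
f 44 40 24
f 43 40 44
f 26 49 45
f 49 25 41
f 45 41 18
f 49 41 45



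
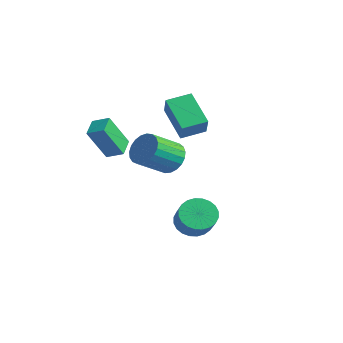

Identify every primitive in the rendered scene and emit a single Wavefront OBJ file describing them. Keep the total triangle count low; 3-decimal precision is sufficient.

v -2.812 -1.301 0.949
v -3.047 -2.254 2.715
v -3.492 -0.505 1.288
v -3.727 -1.458 3.054
v -2.073 -0.822 1.306
v -2.308 -1.775 3.072
v -2.753 -0.026 1.645
v -2.988 -0.979 3.411
v 1.528 0.577 -2.125
v 2.246 0.687 -2.738
v 3.209 0.252 -1.687
v 2.492 0.143 -1.075
v 2.231 1.024 -2.584
v 3.194 0.589 -1.534
v 2.108 1.292 -2.361
v 3.071 0.858 -1.31
v 1.897 1.453 -2.101
v 2.86 1.018 -1.05
v 1.63 1.479 -1.845
v 2.593 1.045 -0.795
v 1.348 1.369 -1.632
v 2.311 0.934 -0.582
v 1.093 1.138 -1.494
v 2.056 0.703 -0.443
v 0.904 0.822 -1.452
v 1.867 0.387 -0.401
v 0.811 0.468 -1.513
v 1.774 0.033 -0.462
v 0.826 0.131 -1.666
v 1.789 -0.304 -0.616
v 0.949 -0.138 -1.89
v 1.912 -0.572 -0.839
v 1.16 -0.298 -2.15
v 2.123 -0.733 -1.099
v 1.427 -0.325 -2.405
v 2.39 -0.759 -1.355
v 1.709 -0.214 -2.618
v 2.672 -0.649 -1.568
v 1.964 0.017 -2.757
v 2.927 -0.418 -1.706
v 2.153 0.333 -2.799
v 3.116 -0.102 -1.748
v -1.788 1.761 0.364
v -1.434 2.25 1.124
v -1.558 0.708 2.175
v -1.912 0.219 1.416
v -1.831 2.309 1.164
v -1.955 0.767 2.215
v -2.22 2.274 1.065
v -2.345 0.732 2.116
v -2.535 2.149 0.846
v -2.66 0.608 1.897
v -2.72 1.958 0.543
v -2.845 0.416 1.594
v -2.745 1.733 0.209
v -2.869 0.191 1.26
v -2.604 1.512 -0.097
v -2.728 -0.03 0.954
v -2.321 1.334 -0.324
v -2.446 -0.207 0.727
v -1.947 1.231 -0.432
v -2.071 -0.311 0.619
v -1.545 1.219 -0.402
v -1.669 -0.323 0.649
v -1.185 1.3 -0.24
v -1.309 -0.242 0.811
v -0.929 1.461 0.027
v -1.054 -0.08 1.078
v -0.822 1.674 0.352
v -0.946 0.133 1.403
v -0.881 1.902 0.68
v -1.006 0.361 1.731
v -1.098 2.106 0.953
v -1.222 0.564 2.004
v -3.076 3.304 0.756
v -4.767 3.573 1.989
v -2.675 4.597 1.024
v -4.366 4.865 2.257
v -2.354 2.855 1.843
v -4.045 3.123 3.076
v -1.953 4.147 2.111
v -3.644 4.416 3.344
f 2 4 1
f 5 2 1
f 1 4 3
f 3 5 1
f 2 8 4
f 6 2 5
f 6 8 2
f 4 8 3
f 7 5 3
f 3 8 7
f 7 6 5
f 8 6 7
f 10 9 13
f 10 13 11
f 11 13 14
f 11 14 12
f 13 9 15
f 13 15 14
f 14 15 16
f 14 16 12
f 15 9 17
f 15 17 16
f 16 17 18
f 16 18 12
f 17 9 19
f 17 19 18
f 18 19 20
f 18 20 12
f 19 9 21
f 19 21 20
f 20 21 22
f 20 22 12
f 21 9 23
f 21 23 22
f 22 23 24
f 22 24 12
f 23 9 25
f 23 25 24
f 24 25 26
f 24 26 12
f 25 9 27
f 25 27 26
f 26 27 28
f 26 28 12
f 27 9 29
f 27 29 28
f 28 29 30
f 28 30 12
f 29 9 31
f 29 31 30
f 30 31 32
f 30 32 12
f 31 9 33
f 31 33 32
f 32 33 34
f 32 34 12
f 33 9 35
f 33 35 34
f 34 35 36
f 34 36 12
f 35 9 37
f 35 37 36
f 36 37 38
f 36 38 12
f 37 9 39
f 37 39 38
f 38 39 40
f 38 40 12
f 39 9 41
f 39 41 40
f 40 41 42
f 40 42 12
f 41 9 10
f 41 10 42
f 42 10 11
f 42 11 12
f 44 43 47
f 44 47 45
f 45 47 48
f 45 48 46
f 47 43 49
f 47 49 48
f 48 49 50
f 48 50 46
f 49 43 51
f 49 51 50
f 50 51 52
f 50 52 46
f 51 43 53
f 51 53 52
f 52 53 54
f 52 54 46
f 53 43 55
f 53 55 54
f 54 55 56
f 54 56 46
f 55 43 57
f 55 57 56
f 56 57 58
f 56 58 46
f 57 43 59
f 57 59 58
f 58 59 60
f 58 60 46
f 59 43 61
f 59 61 60
f 60 61 62
f 60 62 46
f 61 43 63
f 61 63 62
f 62 63 64
f 62 64 46
f 63 43 65
f 63 65 64
f 64 65 66
f 64 66 46
f 65 43 67
f 65 67 66
f 66 67 68
f 66 68 46
f 67 43 69
f 67 69 68
f 68 69 70
f 68 70 46
f 69 43 71
f 69 71 70
f 70 71 72
f 70 72 46
f 71 43 73
f 71 73 72
f 72 73 74
f 72 74 46
f 73 43 44
f 73 44 74
f 74 44 45
f 74 45 46
f 76 78 75
f 79 76 75
f 75 78 77
f 77 79 75
f 76 82 78
f 80 76 79
f 80 82 76
f 78 82 77
f 81 79 77
f 77 82 81
f 81 80 79
f 82 80 81



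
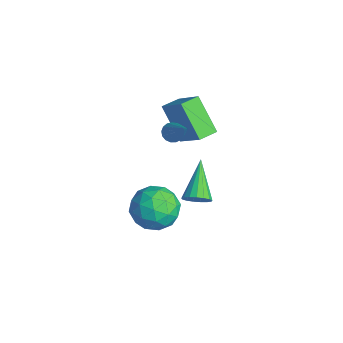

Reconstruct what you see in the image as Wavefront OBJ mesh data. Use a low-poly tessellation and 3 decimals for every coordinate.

v -1.211 0.539 1.218
v 0.147 0.935 2.441
v -1.484 1.46 1.222
v -0.126 1.856 2.445
v 0.066 0.924 -0.325
v 1.424 1.32 0.898
v -0.207 1.845 -0.321
v 1.151 2.241 0.902
v 1.735 0.149 -3.102
v 2.713 -0.47 -3.487
v 1.067 -1.47 -2.193
v 2.045 -2.089 -2.578
v 2.17 -1.211 -1.74
v 2.583 -0.211 -2.302
v 1.197 -1.729 -3.378
v 1.61 -0.729 -3.94
v 2.38 -1.631 -3.657
v 2.981 -1.311 -2.645
v 0.799 -0.629 -3.035
v 1.4 -0.309 -2.023
v 2.283 -0.018 -3.374
v 1.497 -1.922 -2.306
v 1.571 -1.406 -1.813
v 2.145 -1.77 -2.04
v 2.206 0.134 -2.678
v 2.781 -0.23 -2.904
v 2.462 -0.666 -1.878
v 0.999 -1.71 -2.776
v 1.574 -2.074 -3.002
v 1.635 -0.17 -3.64
v 2.209 -0.534 -3.867
v 1.318 -1.274 -3.802
v 2.662 -1.065 -3.701
v 2.269 -2.017 -3.166
v 1.771 -1.805 -3.636
v 2.014 -1.217 -3.967
v 3.015 -0.877 -3.106
v 2.622 -1.829 -2.572
v 2.696 -1.312 -2.079
v 2.939 -0.724 -2.41
v 2.82 -1.559 -3.206
v 1.158 -0.111 -3.108
v 0.765 -1.063 -2.574
v 0.841 -1.216 -3.27
v 1.084 -0.628 -3.601
v 1.511 0.077 -2.514
v 1.118 -0.875 -1.979
v 1.766 -0.723 -1.713
v 2.009 -0.135 -2.044
v 0.96 -0.381 -2.474
v 1.329 0.101 1.757
v 1.668 -0.138 1.443
v 2.851 0.179 3.343
v 1.704 0.104 1.397
v 1.654 0.345 1.433
v 1.53 0.53 1.543
v 1.36 0.617 1.702
v 1.182 0.586 1.874
v 1.038 0.443 2.019
v 0.961 0.222 2.103
v 0.968 -0.026 2.109
v 1.058 -0.246 2.034
v 1.21 -0.386 1.895
v 1.389 -0.415 1.725
v 1.554 -0.325 1.562
v 4.594 -0.066 0.073
v 5.025 0.34 0.365
v 3.086 0.706 1.227
v 4.921 0.506 0.118
v 4.742 0.541 -0.14
v 4.529 0.438 -0.349
v 4.331 0.219 -0.461
v 4.193 -0.066 -0.451
v 4.148 -0.35 -0.321
v 4.204 -0.569 -0.101
v 4.35 -0.673 0.16
v 4.552 -0.637 0.4
v 4.764 -0.471 0.565
v 4.936 -0.212 0.618
v 5.031 0.081 0.546
f 2 4 1
f 5 2 1
f 1 4 3
f 3 5 1
f 2 8 4
f 6 2 5
f 6 8 2
f 4 8 3
f 7 5 3
f 3 8 7
f 7 6 5
f 8 6 7
f 9 46 25
f 46 20 49
f 25 49 14
f 46 49 25
f 9 25 21
f 25 14 26
f 21 26 10
f 25 26 21
f 9 21 30
f 21 10 31
f 30 31 16
f 21 31 30
f 9 30 42
f 30 16 45
f 42 45 19
f 30 45 42
f 9 42 46
f 42 19 50
f 46 50 20
f 42 50 46
f 10 26 37
f 26 14 40
f 37 40 18
f 26 40 37
f 14 49 27
f 49 20 48
f 27 48 13
f 49 48 27
f 20 50 47
f 50 19 43
f 47 43 11
f 50 43 47
f 19 45 44
f 45 16 32
f 44 32 15
f 45 32 44
f 16 31 36
f 31 10 33
f 36 33 17
f 31 33 36
f 12 38 24
f 38 18 39
f 24 39 13
f 38 39 24
f 12 24 22
f 24 13 23
f 22 23 11
f 24 23 22
f 12 22 29
f 22 11 28
f 29 28 15
f 22 28 29
f 12 29 34
f 29 15 35
f 34 35 17
f 29 35 34
f 12 34 38
f 34 17 41
f 38 41 18
f 34 41 38
f 13 39 27
f 39 18 40
f 27 40 14
f 39 40 27
f 11 23 47
f 23 13 48
f 47 48 20
f 23 48 47
f 15 28 44
f 28 11 43
f 44 43 19
f 28 43 44
f 17 35 36
f 35 15 32
f 36 32 16
f 35 32 36
f 18 41 37
f 41 17 33
f 37 33 10
f 41 33 37
f 52 51 54
f 52 54 53
f 54 51 55
f 54 55 53
f 55 51 56
f 55 56 53
f 56 51 57
f 56 57 53
f 57 51 58
f 57 58 53
f 58 51 59
f 58 59 53
f 59 51 60
f 59 60 53
f 60 51 61
f 60 61 53
f 61 51 62
f 61 62 53
f 62 51 63
f 62 63 53
f 63 51 64
f 63 64 53
f 64 51 65
f 64 65 53
f 65 51 52
f 65 52 53
f 67 66 69
f 67 69 68
f 69 66 70
f 69 70 68
f 70 66 71
f 70 71 68
f 71 66 72
f 71 72 68
f 72 66 73
f 72 73 68
f 73 66 74
f 73 74 68
f 74 66 75
f 74 75 68
f 75 66 76
f 75 76 68
f 76 66 77
f 76 77 68
f 77 66 78
f 77 78 68
f 78 66 79
f 78 79 68
f 79 66 80
f 79 80 68
f 80 66 67
f 80 67 68



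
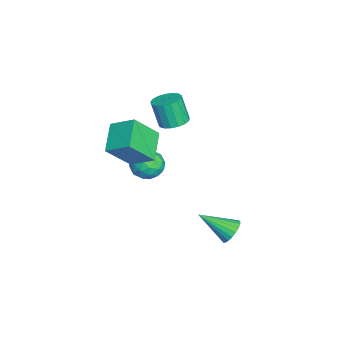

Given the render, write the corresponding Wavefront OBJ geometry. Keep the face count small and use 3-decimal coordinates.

v 0.371 -1.028 2.628
v 0.8 -1.762 2.498
v 0.518 -2.206 4.083
v 0.089 -1.472 4.212
v 1.091 -1.499 2.624
v 0.808 -1.943 4.209
v 1.217 -1.128 2.75
v 0.934 -1.572 4.335
v 1.149 -0.734 2.848
v 0.866 -1.178 4.433
v 0.903 -0.407 2.896
v 0.62 -0.852 4.481
v 0.535 -0.223 2.882
v 0.253 -0.667 4.467
v 0.13 -0.223 2.81
v -0.153 -0.667 4.395
v -0.22 -0.407 2.696
v -0.503 -0.852 4.281
v -0.435 -0.734 2.566
v -0.717 -1.178 4.151
v -0.464 -1.128 2.451
v -0.747 -1.572 4.036
v -0.303 -1.499 2.375
v -0.585 -1.943 3.96
v 0.013 -1.762 2.358
v -0.269 -2.206 3.943
v 0.411 -1.857 2.402
v 0.129 -2.301 3.987
v 1.021 -1.517 -0.74
v 1.601 -2.232 -0.276
v -0.141 -2.668 -1.064
v 0.439 -3.383 -0.6
v -0 -2.635 -0.043
v 0.718 -1.924 0.157
v 0.742 -2.976 -1.497
v 1.46 -2.265 -1.297
v 1.428 -3.134 -0.744
v 0.969 -2.923 0.154
v 0.491 -1.977 -1.494
v 0.032 -1.766 -0.596
v 1.413 -1.773 -0.48
v 0.047 -3.127 -0.86
v -0.211 -2.687 -0.533
v 0.129 -3.107 -0.26
v 0.894 -1.592 -0.225
v 1.235 -2.012 0.047
v 0.293 -2.249 0.184
v 0.225 -2.888 -1.387
v 0.566 -3.308 -1.115
v 1.331 -1.793 -1.08
v 1.671 -2.213 -0.807
v 1.167 -2.651 -1.524
v 1.652 -2.724 -0.482
v 0.969 -3.4 -0.672
v 1.147 -3.161 -1.199
v 1.57 -2.743 -1.082
v 1.382 -2.6 0.046
v 0.699 -3.276 -0.144
v 0.441 -2.837 0.183
v 0.863 -2.419 0.3
v 1.281 -3.13 -0.229
v 0.761 -1.624 -1.196
v 0.078 -2.3 -1.386
v 0.597 -2.481 -1.64
v 1.019 -2.063 -1.523
v 0.491 -1.5 -0.668
v -0.192 -2.176 -0.858
v -0.11 -2.157 -0.258
v 0.313 -1.739 -0.141
v 0.179 -1.77 -1.111
v 3.603 2.236 -3.624
v 4.413 2.116 -3.677
v 3.417 0.464 -2.476
v 4.387 2.303 -3.393
v 4.226 2.478 -3.149
v 3.958 2.612 -2.987
v 3.628 2.68 -2.935
v 3.293 2.672 -3.002
v 3.013 2.588 -3.177
v 2.834 2.444 -3.429
v 2.789 2.263 -3.715
v 2.884 2.078 -3.985
v 3.104 1.92 -4.193
v 3.41 1.817 -4.302
v 3.749 1.787 -4.294
v 4.064 1.834 -4.171
v 4.298 1.95 -3.952
v 3.308 -3.096 1.354
v 1.627 -2.988 2.21
v 3.795 -1.793 2.145
v 2.113 -1.685 3.001
v 4.027 -4.315 2.919
v 2.345 -4.207 3.775
v 4.513 -3.012 3.71
v 2.832 -2.904 4.566
f 2 1 5
f 2 5 3
f 3 5 6
f 3 6 4
f 5 1 7
f 5 7 6
f 6 7 8
f 6 8 4
f 7 1 9
f 7 9 8
f 8 9 10
f 8 10 4
f 9 1 11
f 9 11 10
f 10 11 12
f 10 12 4
f 11 1 13
f 11 13 12
f 12 13 14
f 12 14 4
f 13 1 15
f 13 15 14
f 14 15 16
f 14 16 4
f 15 1 17
f 15 17 16
f 16 17 18
f 16 18 4
f 17 1 19
f 17 19 18
f 18 19 20
f 18 20 4
f 19 1 21
f 19 21 20
f 20 21 22
f 20 22 4
f 21 1 23
f 21 23 22
f 22 23 24
f 22 24 4
f 23 1 25
f 23 25 24
f 24 25 26
f 24 26 4
f 25 1 27
f 25 27 26
f 26 27 28
f 26 28 4
f 27 1 2
f 27 2 28
f 28 2 3
f 28 3 4
f 29 66 45
f 66 40 69
f 45 69 34
f 66 69 45
f 29 45 41
f 45 34 46
f 41 46 30
f 45 46 41
f 29 41 50
f 41 30 51
f 50 51 36
f 41 51 50
f 29 50 62
f 50 36 65
f 62 65 39
f 50 65 62
f 29 62 66
f 62 39 70
f 66 70 40
f 62 70 66
f 30 46 57
f 46 34 60
f 57 60 38
f 46 60 57
f 34 69 47
f 69 40 68
f 47 68 33
f 69 68 47
f 40 70 67
f 70 39 63
f 67 63 31
f 70 63 67
f 39 65 64
f 65 36 52
f 64 52 35
f 65 52 64
f 36 51 56
f 51 30 53
f 56 53 37
f 51 53 56
f 32 58 44
f 58 38 59
f 44 59 33
f 58 59 44
f 32 44 42
f 44 33 43
f 42 43 31
f 44 43 42
f 32 42 49
f 42 31 48
f 49 48 35
f 42 48 49
f 32 49 54
f 49 35 55
f 54 55 37
f 49 55 54
f 32 54 58
f 54 37 61
f 58 61 38
f 54 61 58
f 33 59 47
f 59 38 60
f 47 60 34
f 59 60 47
f 31 43 67
f 43 33 68
f 67 68 40
f 43 68 67
f 35 48 64
f 48 31 63
f 64 63 39
f 48 63 64
f 37 55 56
f 55 35 52
f 56 52 36
f 55 52 56
f 38 61 57
f 61 37 53
f 57 53 30
f 61 53 57
f 72 71 74
f 72 74 73
f 74 71 75
f 74 75 73
f 75 71 76
f 75 76 73
f 76 71 77
f 76 77 73
f 77 71 78
f 77 78 73
f 78 71 79
f 78 79 73
f 79 71 80
f 79 80 73
f 80 71 81
f 80 81 73
f 81 71 82
f 81 82 73
f 82 71 83
f 82 83 73
f 83 71 84
f 83 84 73
f 84 71 85
f 84 85 73
f 85 71 86
f 85 86 73
f 86 71 87
f 86 87 73
f 87 71 72
f 87 72 73
f 89 91 88
f 92 89 88
f 88 91 90
f 90 92 88
f 89 95 91
f 93 89 92
f 93 95 89
f 91 95 90
f 94 92 90
f 90 95 94
f 94 93 92
f 95 93 94



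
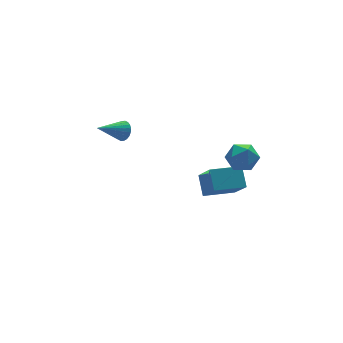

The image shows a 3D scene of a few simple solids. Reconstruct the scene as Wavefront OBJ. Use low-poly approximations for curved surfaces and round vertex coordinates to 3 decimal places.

v 1.81 -0.677 -3.505
v 1.779 -1.879 -2.166
v 2.014 0.201 -2.712
v 1.983 -1.001 -1.373
v 3.397 -0.899 -3.667
v 3.366 -2.101 -2.328
v 3.601 -0.021 -2.874
v 3.57 -1.223 -1.535
v 2.47 -2.419 1.317
v 2.813 -2.085 0.6
v 2.547 -3.695 0.76
v 2.89 -3.361 0.043
v 3.342 -3.364 0.777
v 3.295 -2.575 1.121
v 2.065 -3.205 0.239
v 2.018 -2.416 0.583
v 2.563 -2.571 -0.066
v 3.353 -2.669 0.266
v 2.007 -3.111 1.094
v 2.797 -3.209 1.426
v -2.55 -1.335 3.259
v -2.327 -1.09 3.699
v -3.85 -1.445 3.981
v -2.402 -0.921 3.59
v -2.499 -0.815 3.431
v -2.605 -0.788 3.246
v -2.701 -0.844 3.063
v -2.775 -0.975 2.91
v -2.815 -1.16 2.81
v -2.814 -1.373 2.778
v -2.774 -1.579 2.82
v -2.699 -1.749 2.929
v -2.602 -1.855 3.088
v -2.496 -1.882 3.273
v -2.4 -1.826 3.456
v -2.326 -1.695 3.609
v -2.286 -1.509 3.709
v -2.287 -1.297 3.74
f 2 4 1
f 5 2 1
f 1 4 3
f 3 5 1
f 2 8 4
f 6 2 5
f 6 8 2
f 4 8 3
f 7 5 3
f 3 8 7
f 7 6 5
f 8 6 7
f 9 20 14
f 9 14 10
f 9 10 16
f 9 16 19
f 9 19 20
f 10 14 18
f 14 20 13
f 20 19 11
f 19 16 15
f 16 10 17
f 12 18 13
f 12 13 11
f 12 11 15
f 12 15 17
f 12 17 18
f 13 18 14
f 11 13 20
f 15 11 19
f 17 15 16
f 18 17 10
f 22 21 24
f 22 24 23
f 24 21 25
f 24 25 23
f 25 21 26
f 25 26 23
f 26 21 27
f 26 27 23
f 27 21 28
f 27 28 23
f 28 21 29
f 28 29 23
f 29 21 30
f 29 30 23
f 30 21 31
f 30 31 23
f 31 21 32
f 31 32 23
f 32 21 33
f 32 33 23
f 33 21 34
f 33 34 23
f 34 21 35
f 34 35 23
f 35 21 36
f 35 36 23
f 36 21 37
f 36 37 23
f 37 21 38
f 37 38 23
f 38 21 22
f 38 22 23



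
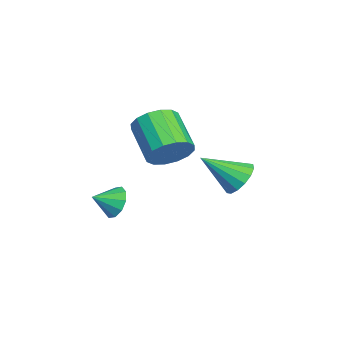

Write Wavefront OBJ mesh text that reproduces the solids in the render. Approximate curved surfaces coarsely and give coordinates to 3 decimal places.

v 1.454 -1.145 -1.406
v 2.13 -1.103 -1.869
v 1.846 -2.035 -0.914
v 2.212 -0.835 -1.447
v 2.005 -0.684 -1.01
v 1.588 -0.71 -0.723
v 1.119 -0.901 -0.698
v 0.779 -1.186 -0.943
v 0.696 -1.455 -1.364
v 0.903 -1.605 -1.802
v 1.321 -1.579 -2.088
v 1.789 -1.388 -2.113
v -1.444 0.929 -0.08
v -0.765 0.667 0.704
v -2.338 -0.051 1.825
v -3.016 0.211 1.04
v -0.921 1.186 0.818
v -2.494 0.468 1.938
v -1.218 1.636 0.69
v -2.79 0.918 1.811
v -1.574 1.897 0.357
v -3.147 1.179 1.477
v -1.896 1.898 -0.094
v -3.469 1.181 1.026
v -2.097 1.64 -0.541
v -3.669 0.922 0.579
v -2.122 1.191 -0.865
v -3.695 0.473 0.256
v -1.966 0.672 -0.978
v -3.539 -0.046 0.142
v -1.67 0.222 -0.851
v -3.242 -0.496 0.27
v -1.313 -0.039 -0.517
v -2.886 -0.757 0.603
v -0.991 -0.041 -0.066
v -2.564 -0.758 1.054
v -0.791 0.218 0.381
v -2.363 -0.5 1.501
v -3.692 3.781 -2.663
v -2.997 3.411 -3.213
v -3.568 2.099 -1.377
v -2.76 3.687 -2.874
v -2.772 3.988 -2.479
v -3.031 4.234 -2.133
v -3.467 4.358 -1.929
v -3.963 4.327 -1.922
v -4.386 4.15 -2.113
v -4.623 3.874 -2.451
v -4.611 3.573 -2.846
v -4.352 3.327 -3.192
v -3.916 3.203 -3.396
v -3.42 3.234 -3.404
f 2 1 4
f 2 4 3
f 4 1 5
f 4 5 3
f 5 1 6
f 5 6 3
f 6 1 7
f 6 7 3
f 7 1 8
f 7 8 3
f 8 1 9
f 8 9 3
f 9 1 10
f 9 10 3
f 10 1 11
f 10 11 3
f 11 1 12
f 11 12 3
f 12 1 2
f 12 2 3
f 14 13 17
f 14 17 15
f 15 17 18
f 15 18 16
f 17 13 19
f 17 19 18
f 18 19 20
f 18 20 16
f 19 13 21
f 19 21 20
f 20 21 22
f 20 22 16
f 21 13 23
f 21 23 22
f 22 23 24
f 22 24 16
f 23 13 25
f 23 25 24
f 24 25 26
f 24 26 16
f 25 13 27
f 25 27 26
f 26 27 28
f 26 28 16
f 27 13 29
f 27 29 28
f 28 29 30
f 28 30 16
f 29 13 31
f 29 31 30
f 30 31 32
f 30 32 16
f 31 13 33
f 31 33 32
f 32 33 34
f 32 34 16
f 33 13 35
f 33 35 34
f 34 35 36
f 34 36 16
f 35 13 37
f 35 37 36
f 36 37 38
f 36 38 16
f 37 13 14
f 37 14 38
f 38 14 15
f 38 15 16
f 40 39 42
f 40 42 41
f 42 39 43
f 42 43 41
f 43 39 44
f 43 44 41
f 44 39 45
f 44 45 41
f 45 39 46
f 45 46 41
f 46 39 47
f 46 47 41
f 47 39 48
f 47 48 41
f 48 39 49
f 48 49 41
f 49 39 50
f 49 50 41
f 50 39 51
f 50 51 41
f 51 39 52
f 51 52 41
f 52 39 40
f 52 40 41



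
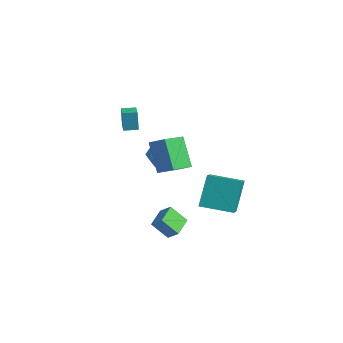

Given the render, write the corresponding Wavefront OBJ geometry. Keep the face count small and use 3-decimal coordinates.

v 0.08 1.615 0.635
v 0.378 0.028 1.165
v 1.019 1.977 1.192
v 1.316 0.389 1.722
v 1.264 1.251 -1.122
v 1.561 -0.337 -0.592
v 2.202 1.612 -0.565
v 2.5 0.025 -0.035
v 2.812 1.831 -3.472
v 2.328 2.85 -1.641
v 4.336 3.063 -3.754
v 3.853 4.082 -1.923
v 4.107 0.478 -2.377
v 3.624 1.497 -0.546
v 5.632 1.71 -2.659
v 5.148 2.729 -0.828
v 2.611 -1.654 -3.706
v 3.263 -1.449 -3.135
v 1.989 -0.492 -3.415
v 2.641 -0.286 -2.845
v 3.299 -1.034 -4.715
v 3.951 -0.828 -4.145
v 2.677 0.129 -4.425
v 3.329 0.334 -3.854
v -1.874 0.029 1.119
v -2.103 0.137 2.374
v -2.779 0.651 0.9
v -3.008 0.759 2.154
v -1.392 0.741 1.146
v -1.621 0.849 2.4
v -2.297 1.363 0.926
v -2.526 1.471 2.181
v -3.029 4.731 -2.766
v -2.557 4.239 -3.621
v -3.243 3.161 -1.979
v -2.771 2.669 -2.834
v -2.175 3.301 -2.17
v -2.043 4.272 -2.656
v -3.757 3.128 -2.944
v -3.625 4.099 -3.43
v -3.006 3.248 -3.731
v -2.029 3.355 -3.252
v -3.771 4.045 -2.348
v -2.794 4.152 -1.869
f 2 4 1
f 5 2 1
f 1 4 3
f 3 5 1
f 2 8 4
f 6 2 5
f 6 8 2
f 4 8 3
f 7 5 3
f 3 8 7
f 7 6 5
f 8 6 7
f 10 12 9
f 13 10 9
f 9 12 11
f 11 13 9
f 10 16 12
f 14 10 13
f 14 16 10
f 12 16 11
f 15 13 11
f 11 16 15
f 15 14 13
f 16 14 15
f 18 20 17
f 21 18 17
f 17 20 19
f 19 21 17
f 18 24 20
f 22 18 21
f 22 24 18
f 20 24 19
f 23 21 19
f 19 24 23
f 23 22 21
f 24 22 23
f 26 28 25
f 29 26 25
f 25 28 27
f 27 29 25
f 26 32 28
f 30 26 29
f 30 32 26
f 28 32 27
f 31 29 27
f 27 32 31
f 31 30 29
f 32 30 31
f 33 44 38
f 33 38 34
f 33 34 40
f 33 40 43
f 33 43 44
f 34 38 42
f 38 44 37
f 44 43 35
f 43 40 39
f 40 34 41
f 36 42 37
f 36 37 35
f 36 35 39
f 36 39 41
f 36 41 42
f 37 42 38
f 35 37 44
f 39 35 43
f 41 39 40
f 42 41 34



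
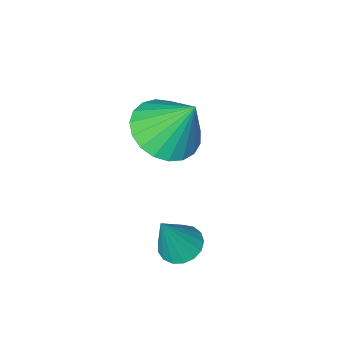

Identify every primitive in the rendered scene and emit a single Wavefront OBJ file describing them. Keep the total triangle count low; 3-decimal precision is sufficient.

v 0.328 1.123 -1.432
v 0.871 0.429 -0.899
v -0.048 1.937 0.012
v 1.168 0.724 -0.988
v 1.32 1.089 -1.154
v 1.3 1.459 -1.368
v 1.112 1.771 -1.594
v 0.789 1.972 -1.791
v 0.386 2.025 -1.926
v -0.027 1.922 -1.976
v -0.379 1.681 -1.931
v -0.608 1.344 -1.801
v -0.675 0.968 -1.606
v -0.569 0.619 -1.382
v -0.308 0.357 -1.166
v 0.064 0.228 -0.996
v 0.481 0.253 -0.902
v 1.644 3.852 -3.159
v 2.162 3.625 -3.388
v 2.276 3.928 -1.801
v 2.193 3.914 -3.418
v 2.098 4.189 -3.389
v 1.899 4.386 -3.307
v 1.642 4.461 -3.192
v 1.385 4.397 -3.069
v 1.187 4.208 -2.966
v 1.094 3.937 -2.908
v 1.127 3.647 -2.907
v 1.279 3.404 -2.964
v 1.514 3.264 -3.066
v 1.778 3.258 -3.189
v 2.012 3.388 -3.305
f 2 1 4
f 2 4 3
f 4 1 5
f 4 5 3
f 5 1 6
f 5 6 3
f 6 1 7
f 6 7 3
f 7 1 8
f 7 8 3
f 8 1 9
f 8 9 3
f 9 1 10
f 9 10 3
f 10 1 11
f 10 11 3
f 11 1 12
f 11 12 3
f 12 1 13
f 12 13 3
f 13 1 14
f 13 14 3
f 14 1 15
f 14 15 3
f 15 1 16
f 15 16 3
f 16 1 17
f 16 17 3
f 17 1 2
f 17 2 3
f 19 18 21
f 19 21 20
f 21 18 22
f 21 22 20
f 22 18 23
f 22 23 20
f 23 18 24
f 23 24 20
f 24 18 25
f 24 25 20
f 25 18 26
f 25 26 20
f 26 18 27
f 26 27 20
f 27 18 28
f 27 28 20
f 28 18 29
f 28 29 20
f 29 18 30
f 29 30 20
f 30 18 31
f 30 31 20
f 31 18 32
f 31 32 20
f 32 18 19
f 32 19 20



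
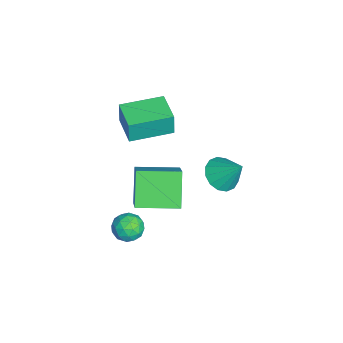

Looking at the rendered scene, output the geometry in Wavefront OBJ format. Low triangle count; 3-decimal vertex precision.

v -2.992 -1.527 1.183
v -2.966 -1.533 2.423
v -3.663 0.526 1.207
v -3.637 0.52 2.446
v -1.443 -1.02 1.154
v -1.417 -1.026 2.393
v -2.114 1.033 1.177
v -2.088 1.027 2.417
v 2.519 -0.687 0.704
v 1.29 -0.661 2.114
v 2.437 1.318 0.595
v 1.208 1.345 2.004
v 3.912 -0.565 1.916
v 2.683 -0.538 3.325
v 3.83 1.441 1.806
v 2.601 1.467 3.216
v 1.179 -0.87 -1.668
v 1.768 -0.331 -1.534
v 2.032 -1.649 -2.286
v 2.621 -1.11 -2.152
v 2.305 -1.526 -1.534
v 1.778 -1.045 -1.152
v 2.022 -0.935 -2.668
v 1.495 -0.454 -2.286
v 2.289 -0.371 -2.152
v 2.464 -0.737 -1.451
v 1.336 -1.243 -2.369
v 1.511 -1.609 -1.668
v 1.399 -0.532 -1.547
v 2.401 -1.448 -2.273
v 2.216 -1.692 -1.91
v 2.562 -1.376 -1.831
v 1.404 -0.952 -1.322
v 1.751 -0.635 -1.243
v 2.066 -1.337 -1.243
v 2.049 -1.345 -2.577
v 2.396 -1.028 -2.498
v 1.238 -0.604 -1.989
v 1.584 -0.288 -1.91
v 1.734 -0.643 -2.577
v 2.051 -0.239 -1.831
v 2.553 -0.697 -2.195
v 2.201 -0.594 -2.498
v 1.891 -0.311 -2.274
v 2.154 -0.454 -1.419
v 2.655 -0.911 -1.783
v 2.47 -1.156 -1.419
v 2.16 -0.873 -1.195
v 2.46 -0.477 -1.783
v 1.145 -1.069 -2.037
v 1.646 -1.526 -2.401
v 1.64 -1.107 -2.625
v 1.33 -0.824 -2.401
v 1.247 -1.283 -1.625
v 1.749 -1.741 -1.989
v 1.909 -1.669 -1.546
v 1.599 -1.386 -1.322
v 1.34 -1.503 -2.037
v 2.804 3.187 3.281
v 3.216 3.725 2.689
v 3.336 4.053 4.439
v 2.793 3.91 2.746
v 2.372 3.901 2.946
v 2.067 3.701 3.235
v 1.96 3.363 3.538
v 2.079 2.978 3.771
v 2.392 2.649 3.874
v 2.816 2.464 3.817
v 3.236 2.473 3.617
v 3.541 2.673 3.327
v 3.649 3.011 3.025
v 3.53 3.396 2.792
f 2 4 1
f 5 2 1
f 1 4 3
f 3 5 1
f 2 8 4
f 6 2 5
f 6 8 2
f 4 8 3
f 7 5 3
f 3 8 7
f 7 6 5
f 8 6 7
f 10 12 9
f 13 10 9
f 9 12 11
f 11 13 9
f 10 16 12
f 14 10 13
f 14 16 10
f 12 16 11
f 15 13 11
f 11 16 15
f 15 14 13
f 16 14 15
f 17 54 33
f 54 28 57
f 33 57 22
f 54 57 33
f 17 33 29
f 33 22 34
f 29 34 18
f 33 34 29
f 17 29 38
f 29 18 39
f 38 39 24
f 29 39 38
f 17 38 50
f 38 24 53
f 50 53 27
f 38 53 50
f 17 50 54
f 50 27 58
f 54 58 28
f 50 58 54
f 18 34 45
f 34 22 48
f 45 48 26
f 34 48 45
f 22 57 35
f 57 28 56
f 35 56 21
f 57 56 35
f 28 58 55
f 58 27 51
f 55 51 19
f 58 51 55
f 27 53 52
f 53 24 40
f 52 40 23
f 53 40 52
f 24 39 44
f 39 18 41
f 44 41 25
f 39 41 44
f 20 46 32
f 46 26 47
f 32 47 21
f 46 47 32
f 20 32 30
f 32 21 31
f 30 31 19
f 32 31 30
f 20 30 37
f 30 19 36
f 37 36 23
f 30 36 37
f 20 37 42
f 37 23 43
f 42 43 25
f 37 43 42
f 20 42 46
f 42 25 49
f 46 49 26
f 42 49 46
f 21 47 35
f 47 26 48
f 35 48 22
f 47 48 35
f 19 31 55
f 31 21 56
f 55 56 28
f 31 56 55
f 23 36 52
f 36 19 51
f 52 51 27
f 36 51 52
f 25 43 44
f 43 23 40
f 44 40 24
f 43 40 44
f 26 49 45
f 49 25 41
f 45 41 18
f 49 41 45
f 60 59 62
f 60 62 61
f 62 59 63
f 62 63 61
f 63 59 64
f 63 64 61
f 64 59 65
f 64 65 61
f 65 59 66
f 65 66 61
f 66 59 67
f 66 67 61
f 67 59 68
f 67 68 61
f 68 59 69
f 68 69 61
f 69 59 70
f 69 70 61
f 70 59 71
f 70 71 61
f 71 59 72
f 71 72 61
f 72 59 60
f 72 60 61

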